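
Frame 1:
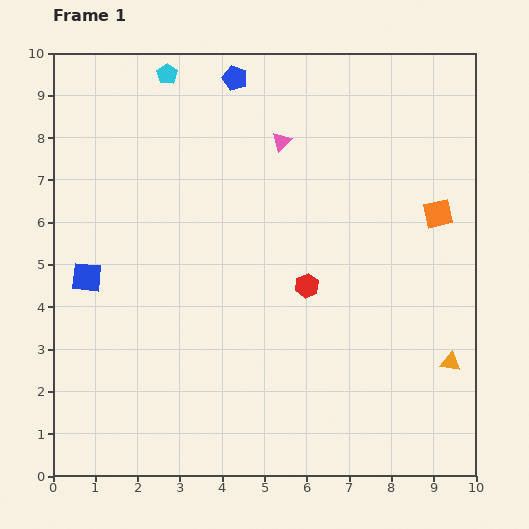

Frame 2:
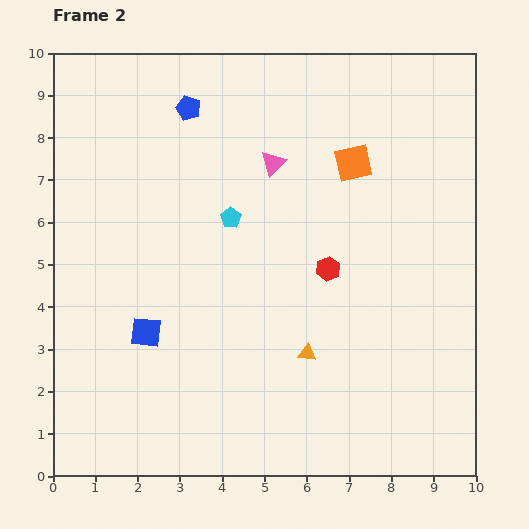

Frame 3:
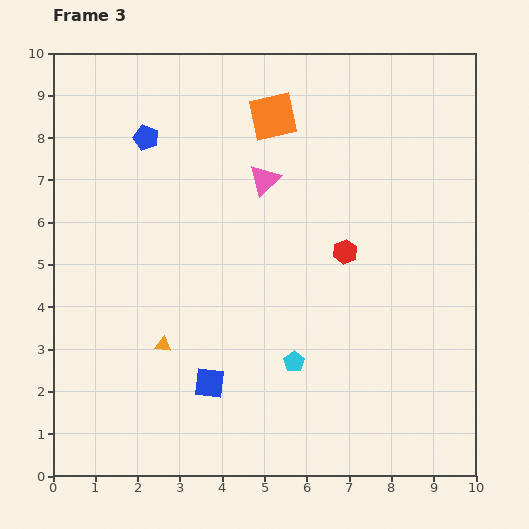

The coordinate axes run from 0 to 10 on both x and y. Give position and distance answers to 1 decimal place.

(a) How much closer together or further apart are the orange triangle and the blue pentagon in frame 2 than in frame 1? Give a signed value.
-2.0

Distance in frame 1: 8.4. Distance in frame 2: 6.4.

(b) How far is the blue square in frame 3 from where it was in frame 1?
3.8

The blue square moved from (0.8, 4.7) to (3.7, 2.2), a distance of √(2.9² + 2.5²) ≈ 3.8.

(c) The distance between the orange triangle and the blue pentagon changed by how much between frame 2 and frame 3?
-1.5

Distance in frame 2: 6.4. Distance in frame 3: 4.9.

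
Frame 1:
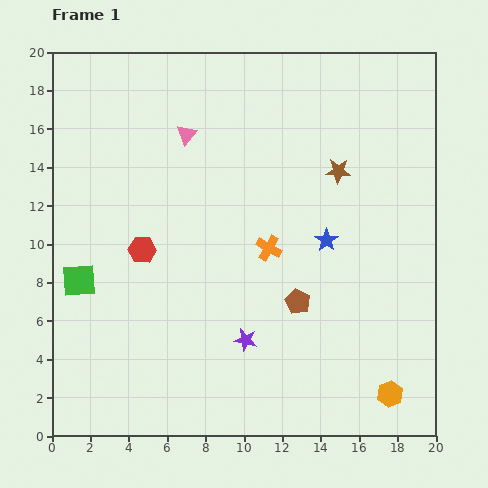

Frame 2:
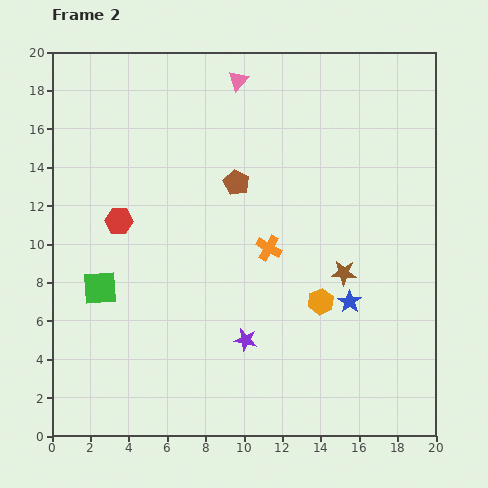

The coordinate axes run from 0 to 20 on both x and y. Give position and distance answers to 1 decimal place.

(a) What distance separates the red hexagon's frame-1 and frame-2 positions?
1.9

The red hexagon moved from (4.7, 9.7) to (3.5, 11.2), a distance of √(1.2² + 1.5²) ≈ 1.9.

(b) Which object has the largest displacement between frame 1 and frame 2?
the brown pentagon

(moved 7.0; next 6.0)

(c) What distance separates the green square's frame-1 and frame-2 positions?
1.2

The green square moved from (1.4, 8.1) to (2.5, 7.7), a distance of √(1.1² + 0.4²) ≈ 1.2.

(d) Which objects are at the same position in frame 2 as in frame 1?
the purple star, the orange cross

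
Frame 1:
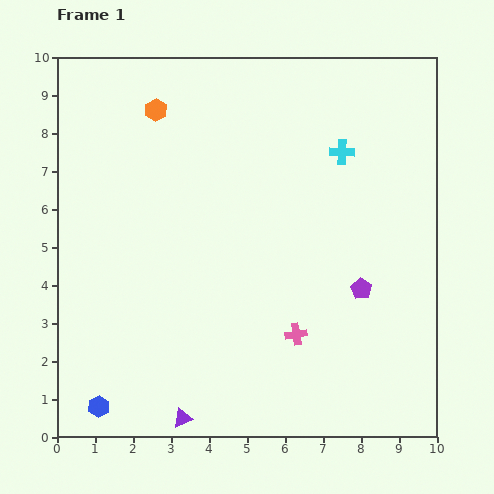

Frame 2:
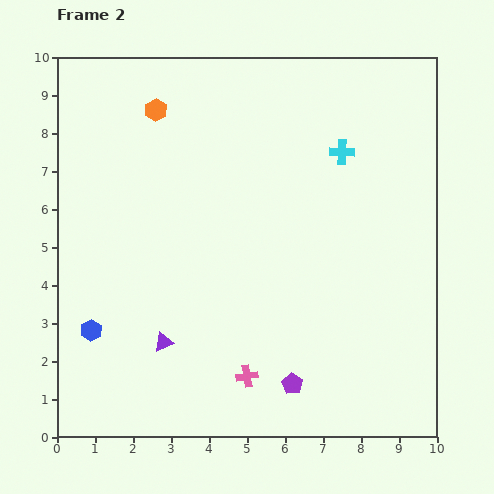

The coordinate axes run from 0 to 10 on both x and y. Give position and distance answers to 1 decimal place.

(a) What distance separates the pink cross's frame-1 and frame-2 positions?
1.7

The pink cross moved from (6.3, 2.7) to (5.0, 1.6), a distance of √(1.3² + 1.1²) ≈ 1.7.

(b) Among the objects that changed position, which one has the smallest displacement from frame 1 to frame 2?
the pink cross

(moved 1.7)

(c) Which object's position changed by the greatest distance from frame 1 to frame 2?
the purple pentagon

(moved 3.1; next 2.1)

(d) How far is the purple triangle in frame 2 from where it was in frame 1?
2.1

The purple triangle moved from (3.3, 0.5) to (2.8, 2.5), a distance of √(0.5² + 2.0²) ≈ 2.1.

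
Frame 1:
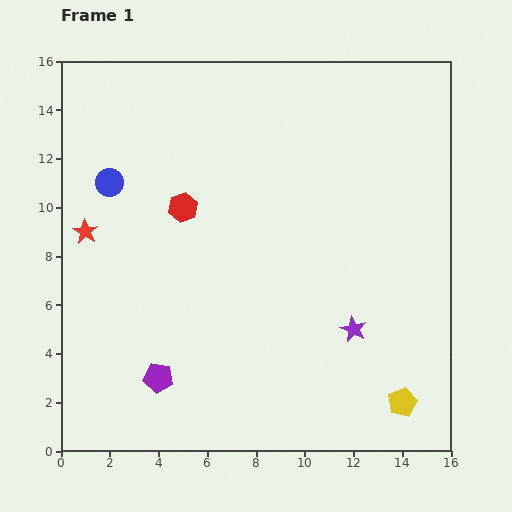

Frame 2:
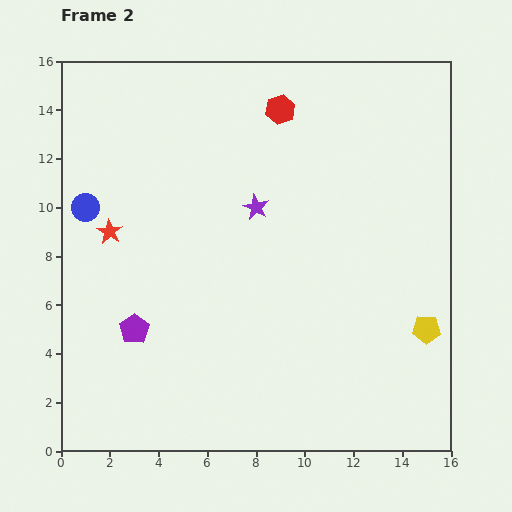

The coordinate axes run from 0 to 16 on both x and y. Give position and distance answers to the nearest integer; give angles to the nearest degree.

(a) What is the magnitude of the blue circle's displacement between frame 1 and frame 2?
1

The blue circle moved from (2, 11) to (1, 10), a distance of √(1² + 1²) ≈ 1.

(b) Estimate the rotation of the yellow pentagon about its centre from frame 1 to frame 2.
26° clockwise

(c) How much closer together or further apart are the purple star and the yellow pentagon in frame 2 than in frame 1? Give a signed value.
+5

Distance in frame 1: 4. Distance in frame 2: 9.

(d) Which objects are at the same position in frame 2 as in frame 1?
none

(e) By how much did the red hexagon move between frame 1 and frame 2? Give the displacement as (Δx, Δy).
(4, 4)

The red hexagon was at (5, 10) in frame 1 and (9, 14) in frame 2.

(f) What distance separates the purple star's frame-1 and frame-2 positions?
6

The purple star moved from (12, 5) to (8, 10), a distance of √(4² + 5²) ≈ 6.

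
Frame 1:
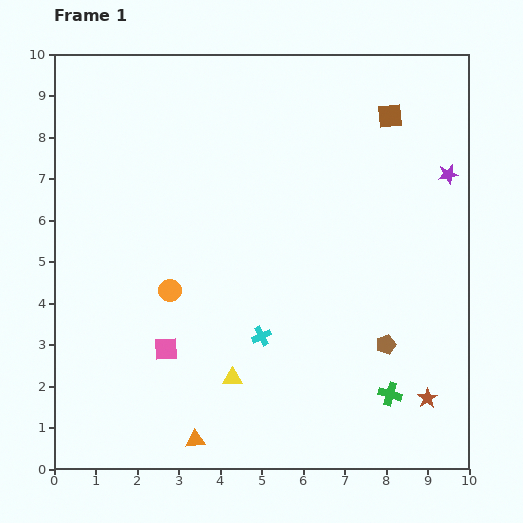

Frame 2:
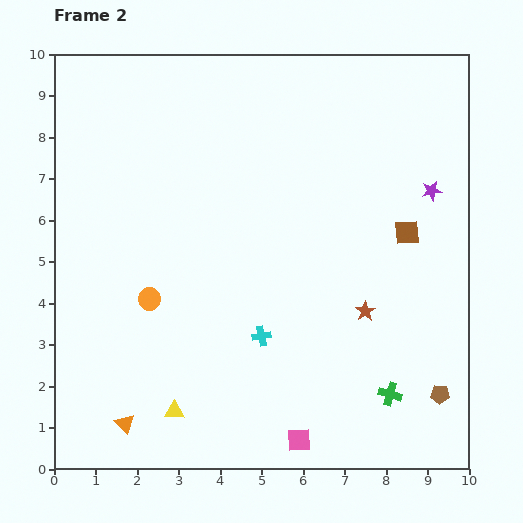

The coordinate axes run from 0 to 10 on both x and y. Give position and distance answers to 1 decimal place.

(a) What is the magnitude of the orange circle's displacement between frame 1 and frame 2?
0.5

The orange circle moved from (2.8, 4.3) to (2.3, 4.1), a distance of √(0.5² + 0.2²) ≈ 0.5.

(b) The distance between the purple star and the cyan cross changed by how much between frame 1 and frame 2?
-0.6

Distance in frame 1: 6.0. Distance in frame 2: 5.4.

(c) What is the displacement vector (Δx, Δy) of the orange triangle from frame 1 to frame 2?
(-1.7, 0.4)

The orange triangle was at (3.4, 0.7) in frame 1 and (1.7, 1.1) in frame 2.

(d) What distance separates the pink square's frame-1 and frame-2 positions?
3.9

The pink square moved from (2.7, 2.9) to (5.9, 0.7), a distance of √(3.2² + 2.2²) ≈ 3.9.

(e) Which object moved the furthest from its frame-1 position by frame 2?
the pink square

(moved 3.9; next 2.8)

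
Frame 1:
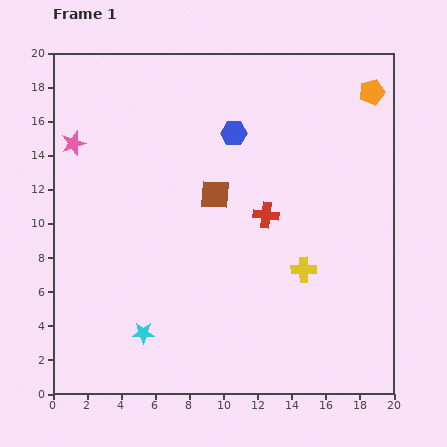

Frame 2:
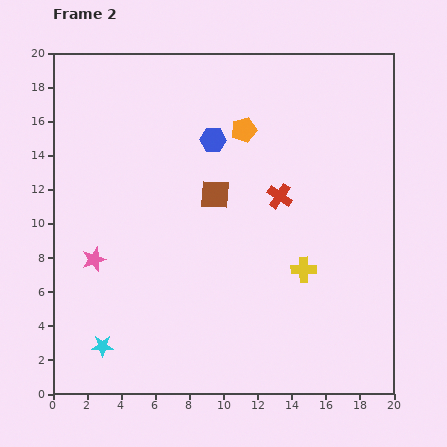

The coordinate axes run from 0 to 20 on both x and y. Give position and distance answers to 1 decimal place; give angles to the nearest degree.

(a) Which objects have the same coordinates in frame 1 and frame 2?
the brown square, the yellow cross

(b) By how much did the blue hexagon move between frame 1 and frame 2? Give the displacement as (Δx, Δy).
(-1.2, -0.4)

The blue hexagon was at (10.6, 15.3) in frame 1 and (9.4, 14.9) in frame 2.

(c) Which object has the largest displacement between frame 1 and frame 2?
the orange pentagon

(moved 7.8; next 6.9)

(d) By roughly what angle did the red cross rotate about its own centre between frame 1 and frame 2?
28° clockwise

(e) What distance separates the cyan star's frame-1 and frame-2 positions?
2.5

The cyan star moved from (5.3, 3.6) to (2.9, 2.8), a distance of √(2.4² + 0.8²) ≈ 2.5.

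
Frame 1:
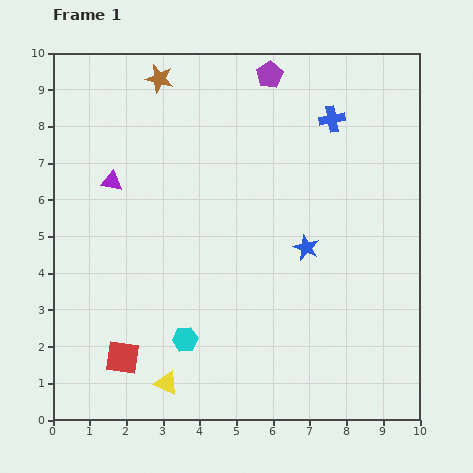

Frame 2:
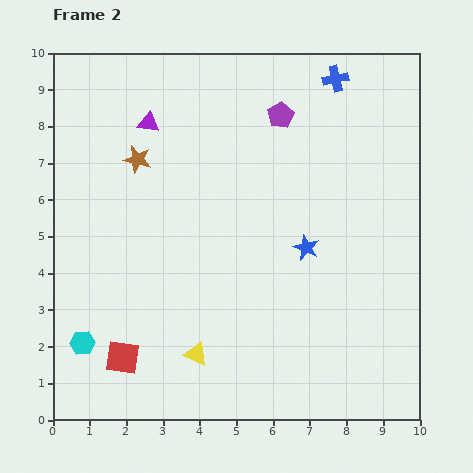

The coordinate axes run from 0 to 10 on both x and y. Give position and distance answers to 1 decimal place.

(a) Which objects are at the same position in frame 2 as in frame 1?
the blue star, the red square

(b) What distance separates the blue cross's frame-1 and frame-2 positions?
1.1

The blue cross moved from (7.6, 8.2) to (7.7, 9.3), a distance of √(0.1² + 1.1²) ≈ 1.1.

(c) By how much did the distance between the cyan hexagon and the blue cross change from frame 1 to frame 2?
+2.8

Distance in frame 1: 7.2. Distance in frame 2: 10.0.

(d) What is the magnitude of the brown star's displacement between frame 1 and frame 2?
2.3

The brown star moved from (2.9, 9.3) to (2.3, 7.1), a distance of √(0.6² + 2.2²) ≈ 2.3.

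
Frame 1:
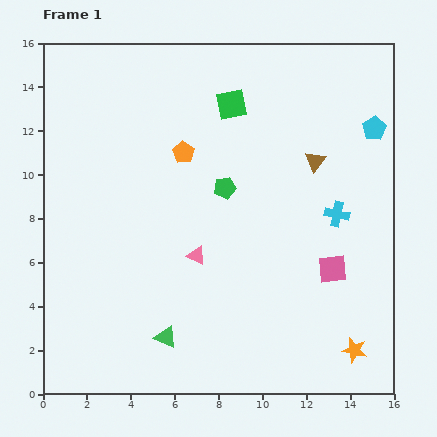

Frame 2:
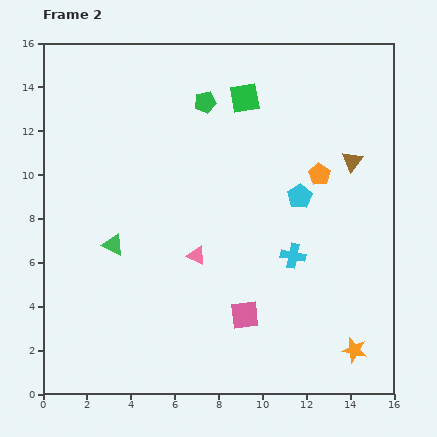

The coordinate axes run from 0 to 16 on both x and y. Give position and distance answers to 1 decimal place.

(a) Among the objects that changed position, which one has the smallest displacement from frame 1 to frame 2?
the green square

(moved 0.7)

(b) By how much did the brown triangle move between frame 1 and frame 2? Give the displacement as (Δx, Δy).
(1.7, 0.0)

The brown triangle was at (12.4, 10.6) in frame 1 and (14.1, 10.6) in frame 2.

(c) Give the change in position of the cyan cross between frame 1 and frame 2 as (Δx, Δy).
(-2.0, -1.9)

The cyan cross was at (13.4, 8.2) in frame 1 and (11.4, 6.3) in frame 2.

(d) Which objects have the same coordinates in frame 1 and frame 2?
the orange star, the pink triangle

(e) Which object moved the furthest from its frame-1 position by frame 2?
the orange pentagon

(moved 6.3; next 4.8)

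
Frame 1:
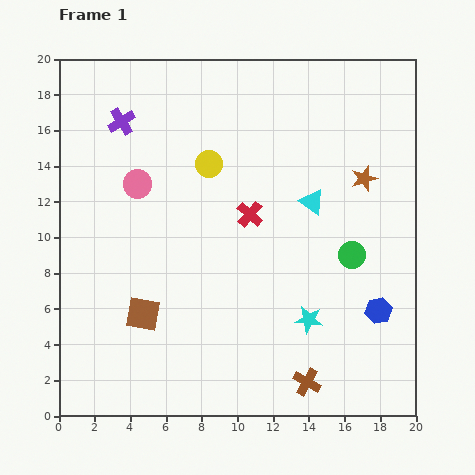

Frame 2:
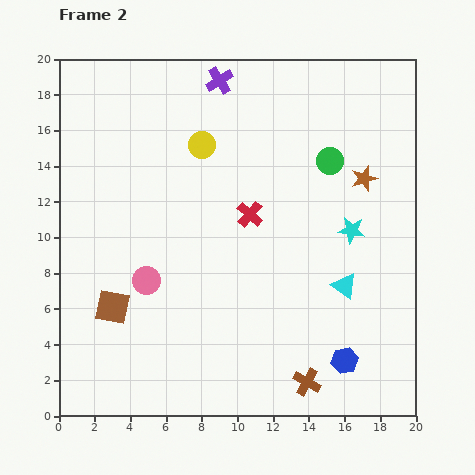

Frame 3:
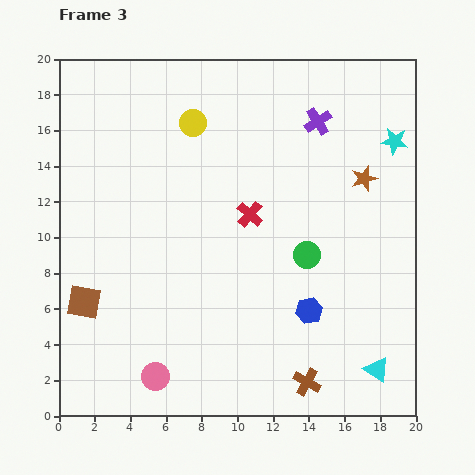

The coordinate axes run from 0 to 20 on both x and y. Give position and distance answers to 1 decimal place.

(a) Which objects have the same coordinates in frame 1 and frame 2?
the brown star, the red cross, the brown cross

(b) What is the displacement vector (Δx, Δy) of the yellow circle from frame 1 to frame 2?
(-0.4, 1.1)

The yellow circle was at (8.4, 14.1) in frame 1 and (8.0, 15.2) in frame 2.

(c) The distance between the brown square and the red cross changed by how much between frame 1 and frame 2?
+1.1

Distance in frame 1: 8.2. Distance in frame 2: 9.3.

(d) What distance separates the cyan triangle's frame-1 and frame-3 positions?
10.1

The cyan triangle moved from (14.2, 12.0) to (17.8, 2.6), a distance of √(3.6² + 9.4²) ≈ 10.1.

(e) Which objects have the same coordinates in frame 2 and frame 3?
the brown star, the red cross, the brown cross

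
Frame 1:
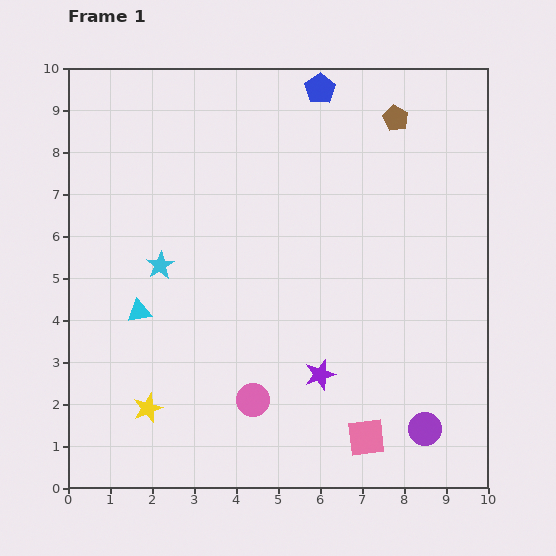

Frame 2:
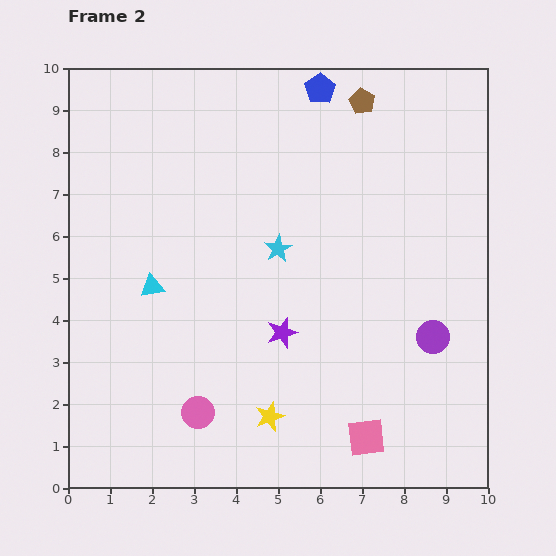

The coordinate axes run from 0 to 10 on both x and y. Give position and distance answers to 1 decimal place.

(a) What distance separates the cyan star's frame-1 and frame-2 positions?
2.8

The cyan star moved from (2.2, 5.3) to (5.0, 5.7), a distance of √(2.8² + 0.4²) ≈ 2.8.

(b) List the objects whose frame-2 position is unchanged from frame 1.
the blue pentagon, the pink square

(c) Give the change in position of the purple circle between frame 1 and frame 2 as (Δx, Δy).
(0.2, 2.2)

The purple circle was at (8.5, 1.4) in frame 1 and (8.7, 3.6) in frame 2.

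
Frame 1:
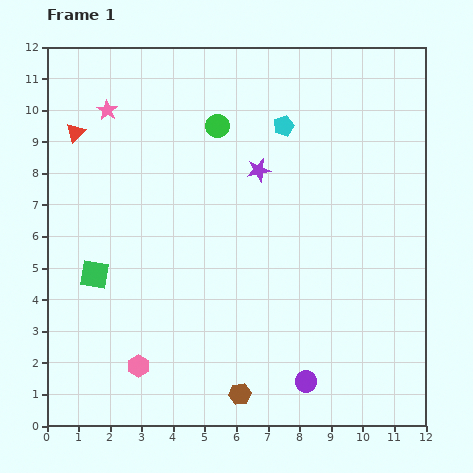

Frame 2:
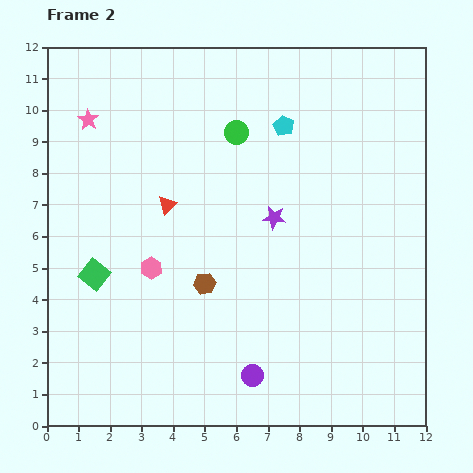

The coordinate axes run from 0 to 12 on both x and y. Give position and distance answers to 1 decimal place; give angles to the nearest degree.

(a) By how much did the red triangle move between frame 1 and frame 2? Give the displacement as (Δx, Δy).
(2.9, -2.3)

The red triangle was at (0.9, 9.3) in frame 1 and (3.8, 7.0) in frame 2.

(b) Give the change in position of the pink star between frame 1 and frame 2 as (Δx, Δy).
(-0.6, -0.3)

The pink star was at (1.9, 10.0) in frame 1 and (1.3, 9.7) in frame 2.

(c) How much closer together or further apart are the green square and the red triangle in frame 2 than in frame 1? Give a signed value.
-1.3

Distance in frame 1: 4.5. Distance in frame 2: 3.2.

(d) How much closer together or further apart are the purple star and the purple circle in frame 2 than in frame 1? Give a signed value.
-1.9

Distance in frame 1: 6.9. Distance in frame 2: 5.0.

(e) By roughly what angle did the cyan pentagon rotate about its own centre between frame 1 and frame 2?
26° counter-clockwise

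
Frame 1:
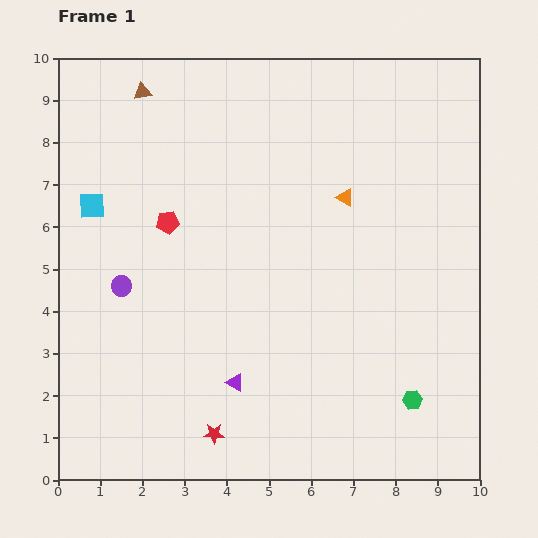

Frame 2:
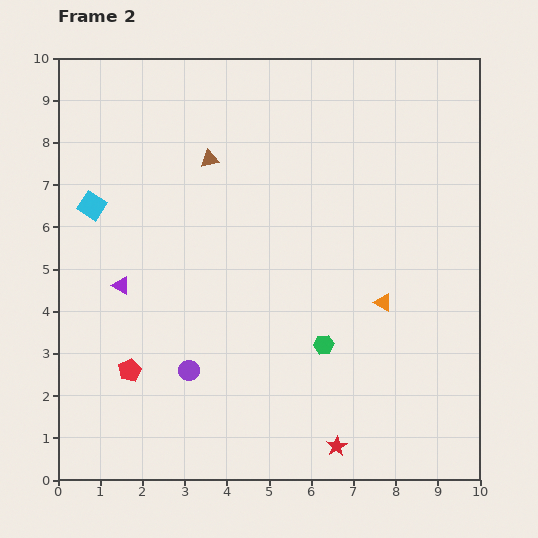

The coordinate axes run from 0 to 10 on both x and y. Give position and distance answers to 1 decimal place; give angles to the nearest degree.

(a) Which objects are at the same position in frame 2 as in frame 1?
the cyan square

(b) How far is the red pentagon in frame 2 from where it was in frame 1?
3.6

The red pentagon moved from (2.6, 6.1) to (1.7, 2.6), a distance of √(0.9² + 3.5²) ≈ 3.6.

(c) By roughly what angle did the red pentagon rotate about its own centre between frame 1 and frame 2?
19° counter-clockwise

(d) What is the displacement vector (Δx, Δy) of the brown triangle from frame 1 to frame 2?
(1.6, -1.6)

The brown triangle was at (2.0, 9.2) in frame 1 and (3.6, 7.6) in frame 2.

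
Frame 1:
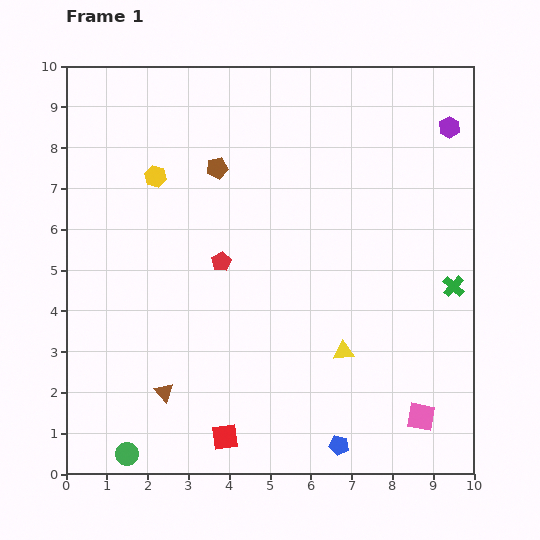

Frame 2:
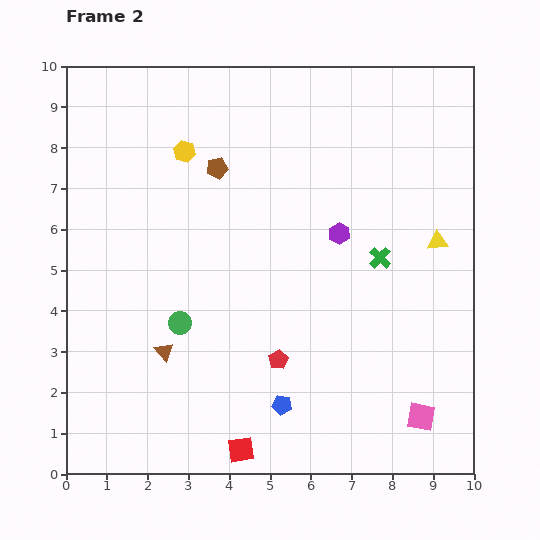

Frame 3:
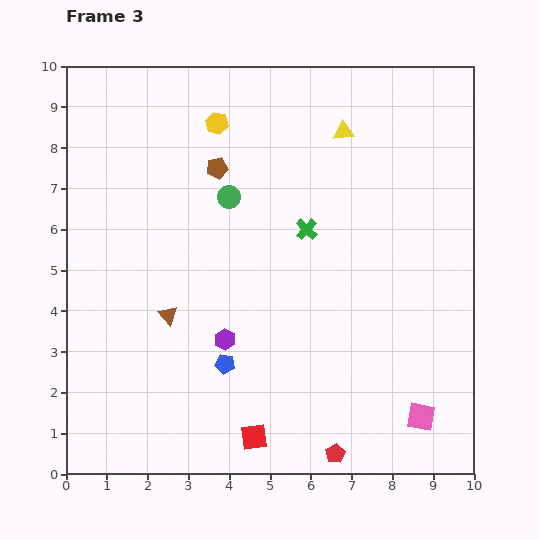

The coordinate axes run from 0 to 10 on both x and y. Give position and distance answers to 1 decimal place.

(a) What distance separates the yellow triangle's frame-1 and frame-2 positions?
3.5

The yellow triangle moved from (6.8, 3.0) to (9.1, 5.7), a distance of √(2.3² + 2.7²) ≈ 3.5.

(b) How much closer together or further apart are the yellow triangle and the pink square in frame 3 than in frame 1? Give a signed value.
+4.8

Distance in frame 1: 2.5. Distance in frame 3: 7.3.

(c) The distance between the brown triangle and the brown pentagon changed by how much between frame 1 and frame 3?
-1.9

Distance in frame 1: 5.7. Distance in frame 3: 3.8.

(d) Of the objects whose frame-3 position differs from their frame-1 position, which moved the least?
the red square

(moved 0.7)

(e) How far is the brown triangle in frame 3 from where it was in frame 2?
0.9

The brown triangle moved from (2.4, 3.0) to (2.5, 3.9), a distance of √(0.1² + 0.9²) ≈ 0.9.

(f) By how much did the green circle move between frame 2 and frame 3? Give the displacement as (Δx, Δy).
(1.2, 3.1)

The green circle was at (2.8, 3.7) in frame 2 and (4.0, 6.8) in frame 3.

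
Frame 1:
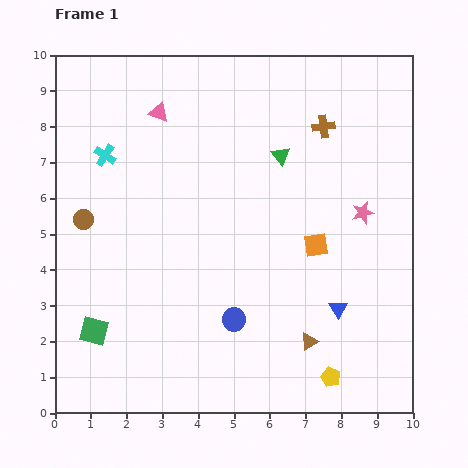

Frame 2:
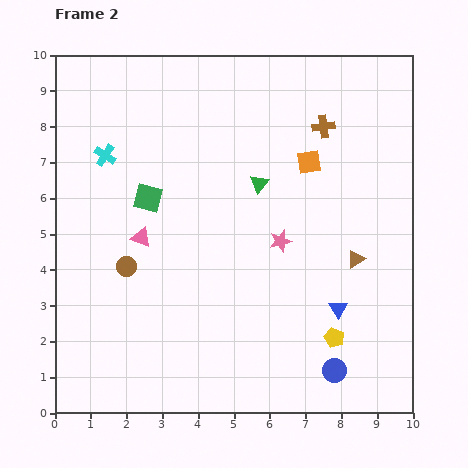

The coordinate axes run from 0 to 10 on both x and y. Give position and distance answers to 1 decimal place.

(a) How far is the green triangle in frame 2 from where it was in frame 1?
1.0

The green triangle moved from (6.3, 7.2) to (5.7, 6.4), a distance of √(0.6² + 0.8²) ≈ 1.0.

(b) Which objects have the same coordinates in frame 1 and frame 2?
the brown cross, the blue triangle, the cyan cross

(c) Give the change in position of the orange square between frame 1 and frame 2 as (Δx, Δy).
(-0.2, 2.3)

The orange square was at (7.3, 4.7) in frame 1 and (7.1, 7.0) in frame 2.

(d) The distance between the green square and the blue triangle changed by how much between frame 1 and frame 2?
-0.7

Distance in frame 1: 6.8. Distance in frame 2: 6.1.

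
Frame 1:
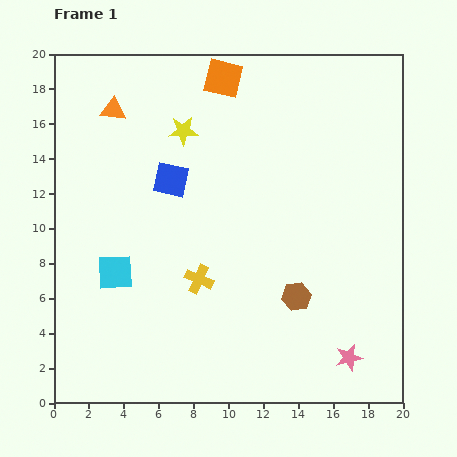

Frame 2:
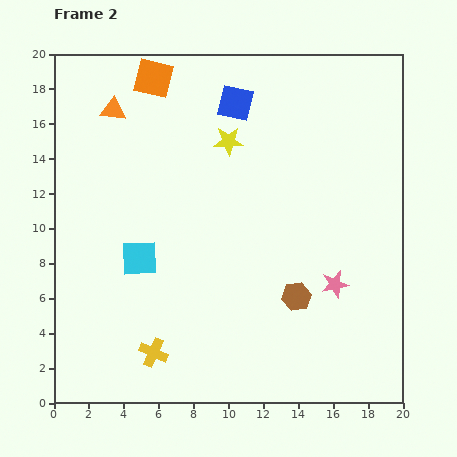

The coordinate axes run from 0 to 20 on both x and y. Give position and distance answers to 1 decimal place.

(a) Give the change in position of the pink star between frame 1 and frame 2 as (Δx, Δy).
(-0.8, 4.2)

The pink star was at (16.9, 2.6) in frame 1 and (16.1, 6.8) in frame 2.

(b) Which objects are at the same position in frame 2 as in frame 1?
the orange triangle, the brown hexagon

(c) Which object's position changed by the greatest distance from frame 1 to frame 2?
the blue square

(moved 5.7; next 4.9)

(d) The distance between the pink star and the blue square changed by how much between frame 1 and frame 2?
-2.5

Distance in frame 1: 14.4. Distance in frame 2: 11.9.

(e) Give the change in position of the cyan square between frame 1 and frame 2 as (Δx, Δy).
(1.4, 0.8)

The cyan square was at (3.5, 7.5) in frame 1 and (4.9, 8.3) in frame 2.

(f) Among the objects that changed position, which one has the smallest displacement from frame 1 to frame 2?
the cyan square

(moved 1.6)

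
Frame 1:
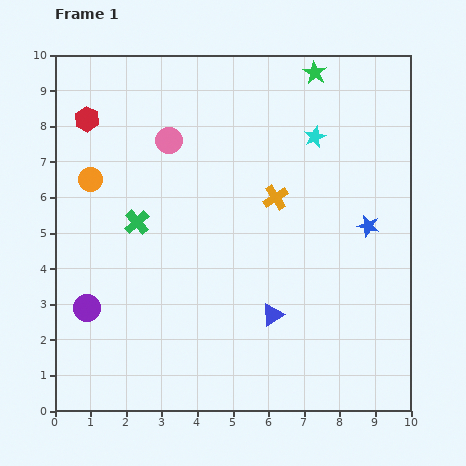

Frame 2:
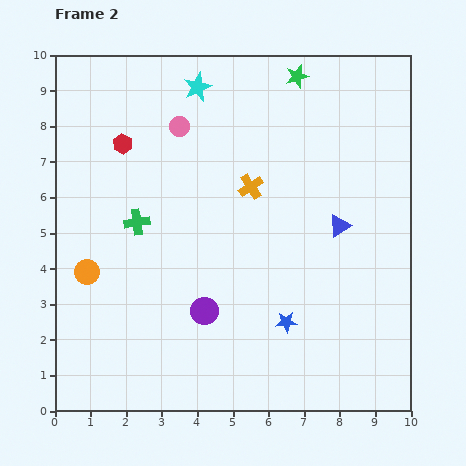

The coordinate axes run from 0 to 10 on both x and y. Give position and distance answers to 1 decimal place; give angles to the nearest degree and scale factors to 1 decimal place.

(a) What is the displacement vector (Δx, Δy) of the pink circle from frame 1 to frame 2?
(0.3, 0.4)

The pink circle was at (3.2, 7.6) in frame 1 and (3.5, 8.0) in frame 2.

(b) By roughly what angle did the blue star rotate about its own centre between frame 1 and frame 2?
18° counter-clockwise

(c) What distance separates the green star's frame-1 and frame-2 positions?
0.5

The green star moved from (7.3, 9.5) to (6.8, 9.4), a distance of √(0.5² + 0.1²) ≈ 0.5.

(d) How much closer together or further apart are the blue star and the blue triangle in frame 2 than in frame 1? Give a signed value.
-0.6

Distance in frame 1: 3.7. Distance in frame 2: 3.1.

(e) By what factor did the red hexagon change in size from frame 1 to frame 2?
0.8×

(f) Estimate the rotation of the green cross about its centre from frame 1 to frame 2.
34° clockwise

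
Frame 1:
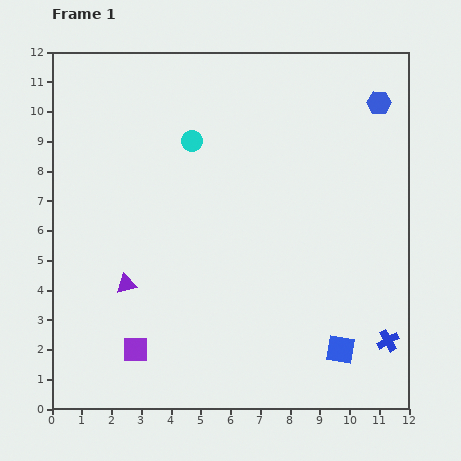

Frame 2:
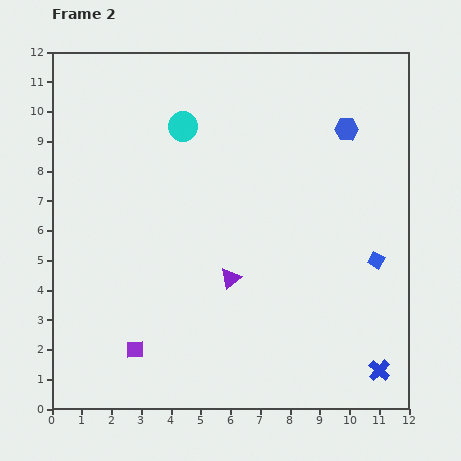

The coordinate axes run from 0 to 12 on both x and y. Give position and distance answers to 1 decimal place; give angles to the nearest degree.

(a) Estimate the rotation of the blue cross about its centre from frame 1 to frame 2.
18° counter-clockwise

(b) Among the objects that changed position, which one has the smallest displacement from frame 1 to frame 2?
the cyan circle

(moved 0.6)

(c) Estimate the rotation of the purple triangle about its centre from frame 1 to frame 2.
26° counter-clockwise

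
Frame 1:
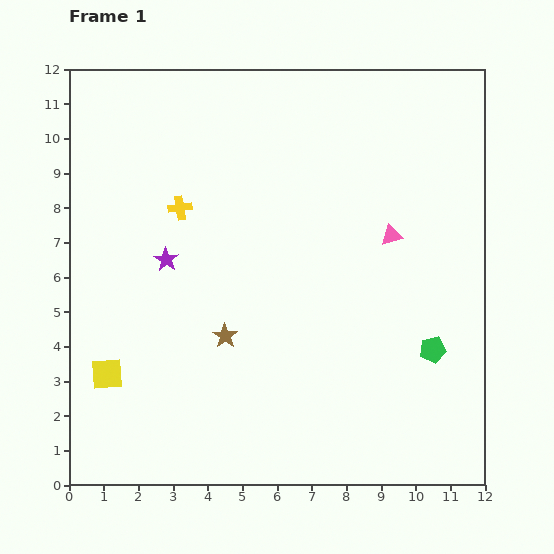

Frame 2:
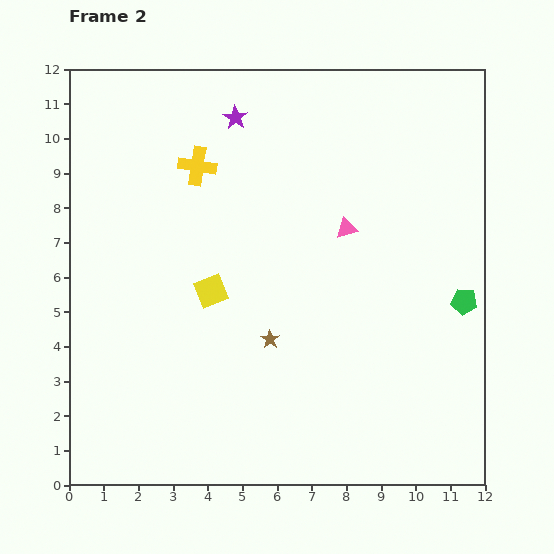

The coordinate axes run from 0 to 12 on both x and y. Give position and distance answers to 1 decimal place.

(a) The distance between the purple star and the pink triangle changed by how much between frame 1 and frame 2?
-2.0

Distance in frame 1: 6.5. Distance in frame 2: 4.5.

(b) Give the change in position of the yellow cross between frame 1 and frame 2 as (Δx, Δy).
(0.5, 1.2)

The yellow cross was at (3.2, 8.0) in frame 1 and (3.7, 9.2) in frame 2.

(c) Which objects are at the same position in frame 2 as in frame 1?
none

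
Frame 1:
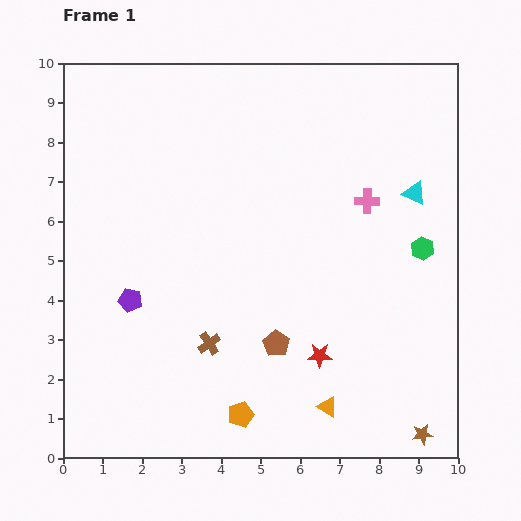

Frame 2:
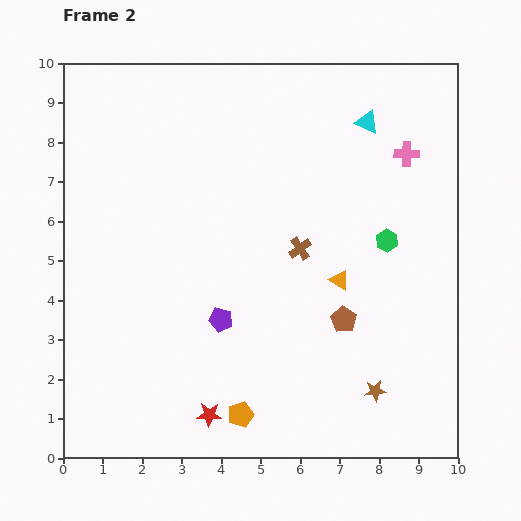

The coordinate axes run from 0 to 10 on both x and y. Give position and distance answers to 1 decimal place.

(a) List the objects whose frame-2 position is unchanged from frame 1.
the orange pentagon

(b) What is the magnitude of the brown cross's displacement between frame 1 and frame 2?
3.3

The brown cross moved from (3.7, 2.9) to (6.0, 5.3), a distance of √(2.3² + 2.4²) ≈ 3.3.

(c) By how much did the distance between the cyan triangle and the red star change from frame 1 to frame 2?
+3.6

Distance in frame 1: 4.8. Distance in frame 2: 8.4.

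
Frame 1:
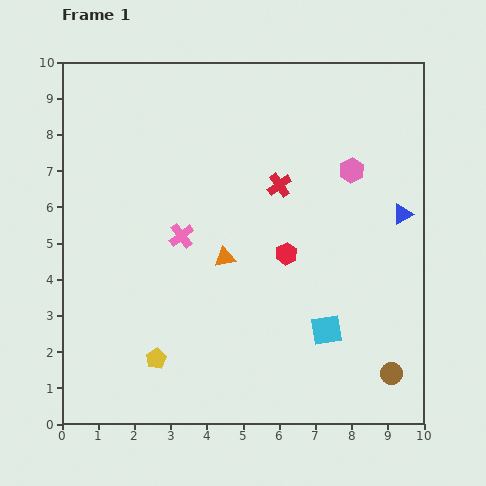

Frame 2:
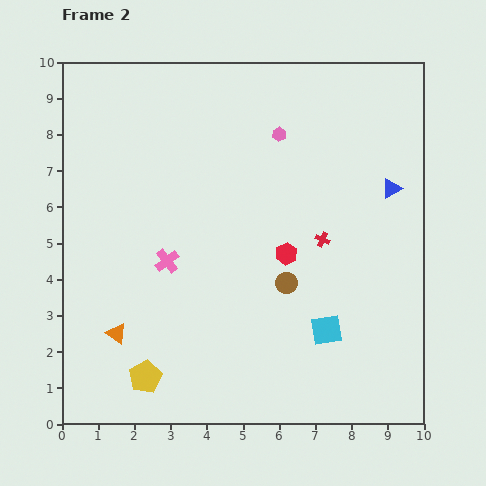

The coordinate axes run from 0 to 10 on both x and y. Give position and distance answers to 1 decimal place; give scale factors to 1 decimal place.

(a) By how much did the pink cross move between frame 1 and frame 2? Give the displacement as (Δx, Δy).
(-0.4, -0.7)

The pink cross was at (3.3, 5.2) in frame 1 and (2.9, 4.5) in frame 2.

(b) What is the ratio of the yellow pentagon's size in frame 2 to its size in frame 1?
1.6×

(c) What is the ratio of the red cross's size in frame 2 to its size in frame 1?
0.6×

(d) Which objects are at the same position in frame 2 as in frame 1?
the red hexagon, the cyan square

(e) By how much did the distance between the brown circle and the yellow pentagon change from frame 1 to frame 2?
-1.8

Distance in frame 1: 6.5. Distance in frame 2: 4.7.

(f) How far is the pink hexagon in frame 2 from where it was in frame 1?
2.2

The pink hexagon moved from (8.0, 7.0) to (6.0, 8.0), a distance of √(2.0² + 1.0²) ≈ 2.2.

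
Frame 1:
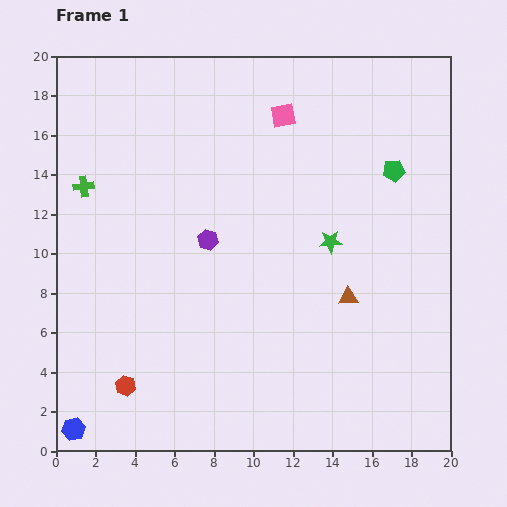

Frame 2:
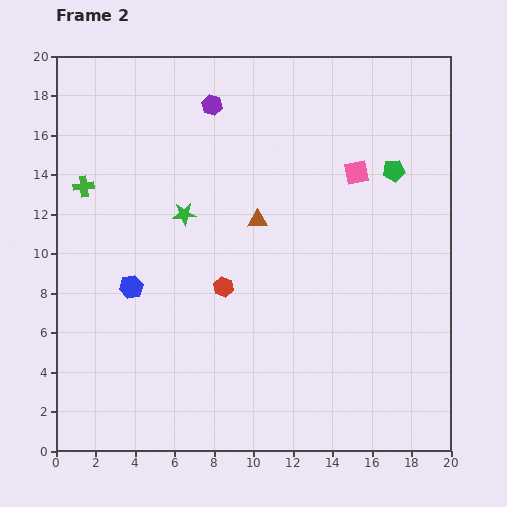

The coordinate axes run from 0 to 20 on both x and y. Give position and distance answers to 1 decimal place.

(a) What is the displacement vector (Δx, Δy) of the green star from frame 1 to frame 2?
(-7.4, 1.4)

The green star was at (13.9, 10.6) in frame 1 and (6.5, 12.0) in frame 2.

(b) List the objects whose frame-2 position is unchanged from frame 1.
the green cross, the green pentagon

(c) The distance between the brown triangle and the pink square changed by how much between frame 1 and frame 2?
-4.3

Distance in frame 1: 9.8. Distance in frame 2: 5.5.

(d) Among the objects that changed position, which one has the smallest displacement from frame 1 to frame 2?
the pink square

(moved 4.7)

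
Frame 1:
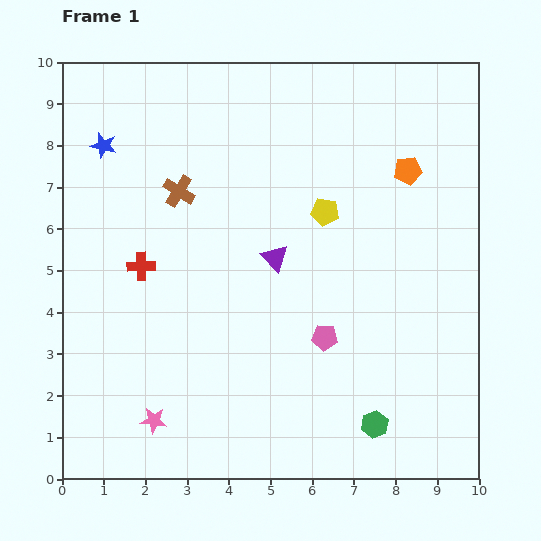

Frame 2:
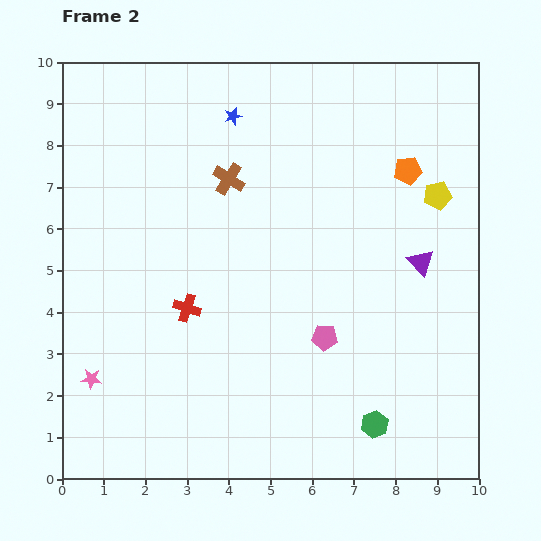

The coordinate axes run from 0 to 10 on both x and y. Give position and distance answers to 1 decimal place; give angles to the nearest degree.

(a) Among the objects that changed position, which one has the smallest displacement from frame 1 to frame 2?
the brown cross

(moved 1.2)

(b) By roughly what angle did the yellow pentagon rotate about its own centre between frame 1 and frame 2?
19° counter-clockwise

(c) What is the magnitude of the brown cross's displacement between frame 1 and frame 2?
1.2

The brown cross moved from (2.8, 6.9) to (4.0, 7.2), a distance of √(1.2² + 0.3²) ≈ 1.2.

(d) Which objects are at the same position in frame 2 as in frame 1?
the pink pentagon, the orange pentagon, the green hexagon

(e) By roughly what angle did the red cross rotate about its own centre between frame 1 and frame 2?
19° clockwise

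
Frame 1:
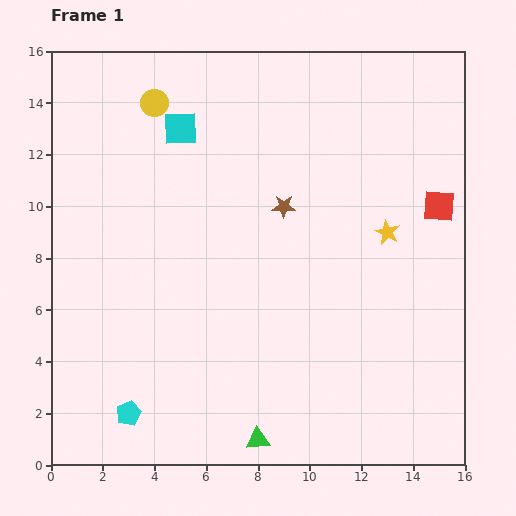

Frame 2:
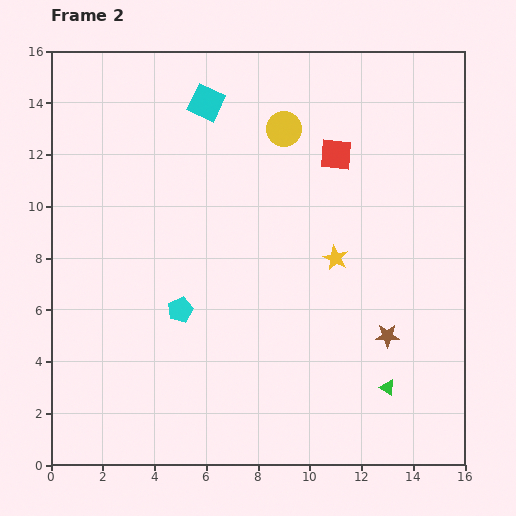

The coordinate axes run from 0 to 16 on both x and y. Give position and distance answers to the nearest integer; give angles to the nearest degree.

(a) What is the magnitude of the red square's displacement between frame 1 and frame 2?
4

The red square moved from (15, 10) to (11, 12), a distance of √(4² + 2²) ≈ 4.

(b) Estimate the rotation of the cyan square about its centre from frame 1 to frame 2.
27° clockwise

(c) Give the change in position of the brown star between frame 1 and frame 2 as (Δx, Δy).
(4, -5)

The brown star was at (9, 10) in frame 1 and (13, 5) in frame 2.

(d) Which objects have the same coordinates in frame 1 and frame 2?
none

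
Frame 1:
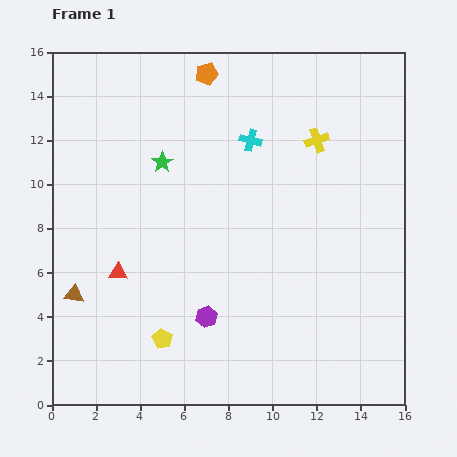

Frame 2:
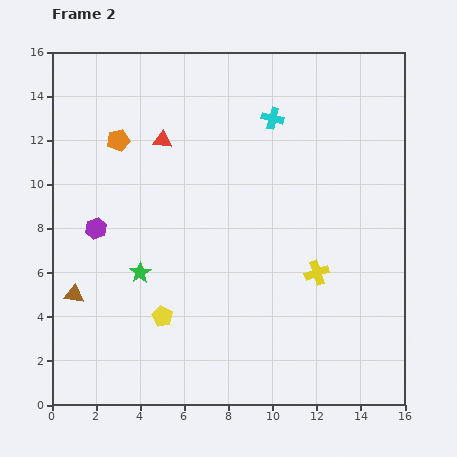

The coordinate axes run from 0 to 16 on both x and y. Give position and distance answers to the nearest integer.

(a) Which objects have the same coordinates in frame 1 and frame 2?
the brown triangle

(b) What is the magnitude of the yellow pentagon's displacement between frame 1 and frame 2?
1

The yellow pentagon moved from (5, 3) to (5, 4), a distance of √(0² + 1²) ≈ 1.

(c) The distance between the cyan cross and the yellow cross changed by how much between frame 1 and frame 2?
+4

Distance in frame 1: 3. Distance in frame 2: 7.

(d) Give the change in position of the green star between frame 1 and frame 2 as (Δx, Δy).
(-1, -5)

The green star was at (5, 11) in frame 1 and (4, 6) in frame 2.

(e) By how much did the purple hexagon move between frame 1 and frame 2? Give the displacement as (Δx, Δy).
(-5, 4)

The purple hexagon was at (7, 4) in frame 1 and (2, 8) in frame 2.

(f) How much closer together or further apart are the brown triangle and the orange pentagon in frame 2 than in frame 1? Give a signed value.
-5

Distance in frame 1: 12. Distance in frame 2: 7.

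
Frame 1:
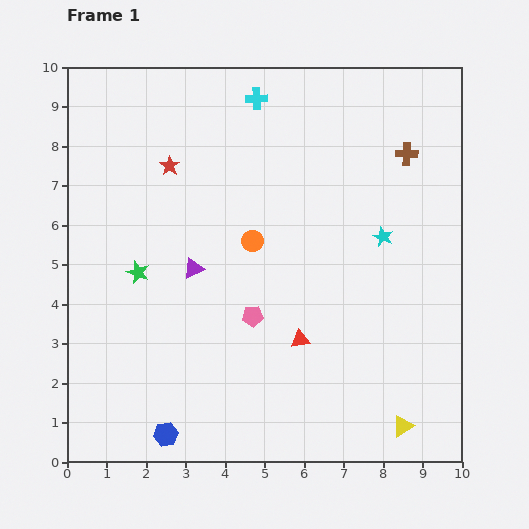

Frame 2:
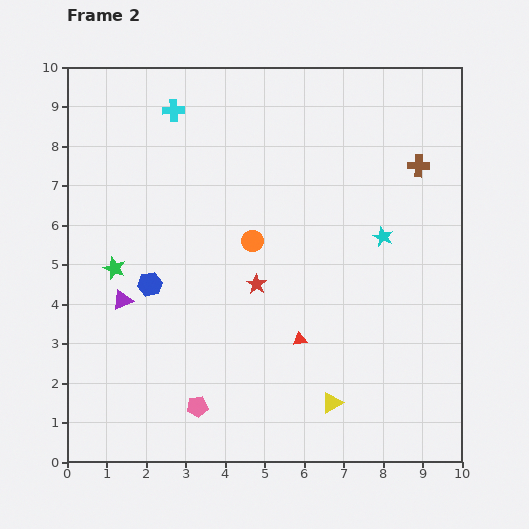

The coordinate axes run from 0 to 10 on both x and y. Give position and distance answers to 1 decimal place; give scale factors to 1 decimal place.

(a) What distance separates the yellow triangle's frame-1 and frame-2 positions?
1.9

The yellow triangle moved from (8.5, 0.9) to (6.7, 1.5), a distance of √(1.8² + 0.6²) ≈ 1.9.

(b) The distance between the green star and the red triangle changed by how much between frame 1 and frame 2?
+0.6

Distance in frame 1: 4.4. Distance in frame 2: 5.0.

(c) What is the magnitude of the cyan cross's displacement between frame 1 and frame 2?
2.1

The cyan cross moved from (4.8, 9.2) to (2.7, 8.9), a distance of √(2.1² + 0.3²) ≈ 2.1.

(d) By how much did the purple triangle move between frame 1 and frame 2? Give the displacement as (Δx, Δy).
(-1.8, -0.8)

The purple triangle was at (3.2, 4.9) in frame 1 and (1.4, 4.1) in frame 2.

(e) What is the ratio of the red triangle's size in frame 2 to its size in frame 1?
0.8×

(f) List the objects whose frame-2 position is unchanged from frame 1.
the red triangle, the cyan star, the orange circle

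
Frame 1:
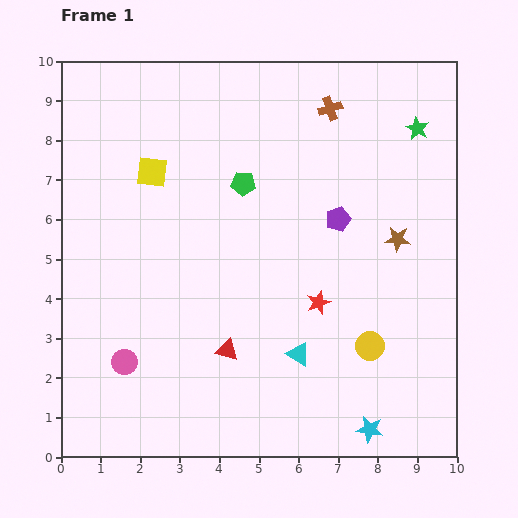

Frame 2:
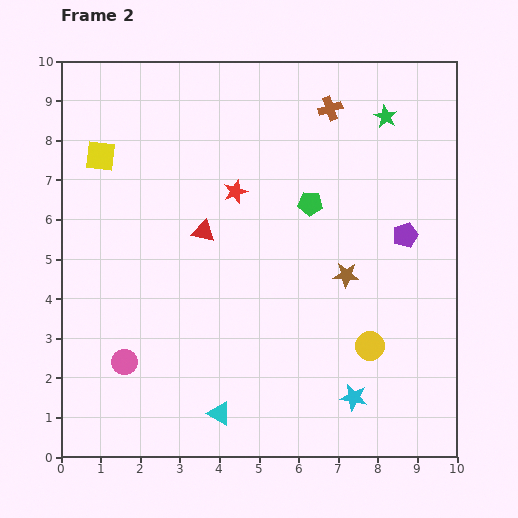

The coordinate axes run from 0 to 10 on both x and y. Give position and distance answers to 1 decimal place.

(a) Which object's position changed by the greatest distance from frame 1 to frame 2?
the red star

(moved 3.5; next 3.1)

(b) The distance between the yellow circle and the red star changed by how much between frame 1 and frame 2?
+3.5

Distance in frame 1: 1.7. Distance in frame 2: 5.2.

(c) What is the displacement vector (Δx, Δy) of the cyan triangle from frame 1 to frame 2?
(-2.0, -1.5)

The cyan triangle was at (6.0, 2.6) in frame 1 and (4.0, 1.1) in frame 2.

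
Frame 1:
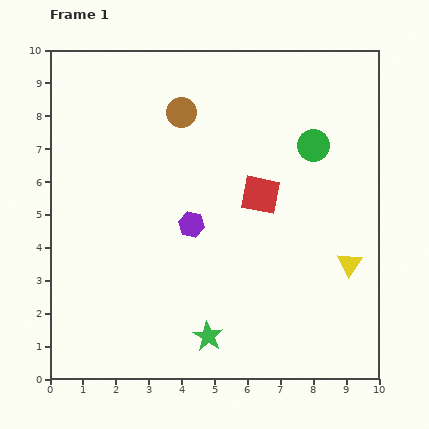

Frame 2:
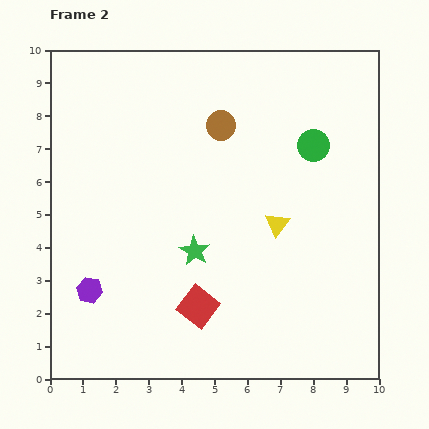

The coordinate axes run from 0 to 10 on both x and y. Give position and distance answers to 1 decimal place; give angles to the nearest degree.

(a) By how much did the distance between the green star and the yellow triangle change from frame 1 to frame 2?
-2.2

Distance in frame 1: 4.8. Distance in frame 2: 2.6.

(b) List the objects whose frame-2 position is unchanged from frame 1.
the green circle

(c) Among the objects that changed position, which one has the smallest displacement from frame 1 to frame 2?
the brown circle

(moved 1.3)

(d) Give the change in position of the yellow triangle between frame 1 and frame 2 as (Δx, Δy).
(-2.2, 1.2)

The yellow triangle was at (9.1, 3.5) in frame 1 and (6.9, 4.7) in frame 2.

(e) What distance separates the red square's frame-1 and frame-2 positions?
3.9

The red square moved from (6.4, 5.6) to (4.5, 2.2), a distance of √(1.9² + 3.4²) ≈ 3.9.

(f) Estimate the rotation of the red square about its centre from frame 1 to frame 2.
26° clockwise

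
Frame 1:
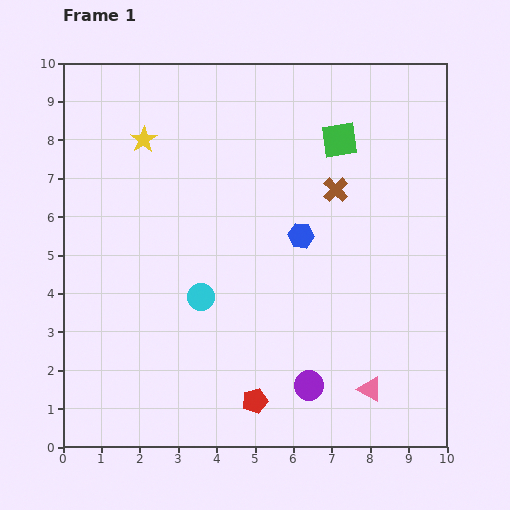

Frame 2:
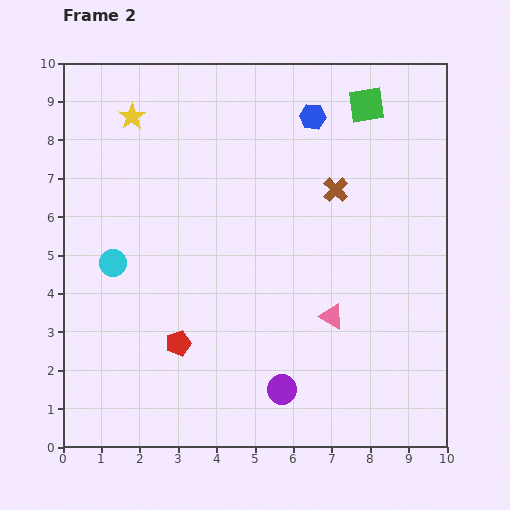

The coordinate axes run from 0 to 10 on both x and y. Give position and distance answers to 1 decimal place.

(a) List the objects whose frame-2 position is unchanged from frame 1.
the brown cross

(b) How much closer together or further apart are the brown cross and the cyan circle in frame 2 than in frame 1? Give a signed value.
+1.6

Distance in frame 1: 4.5. Distance in frame 2: 6.1.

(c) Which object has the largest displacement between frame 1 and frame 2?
the blue hexagon

(moved 3.1; next 2.5)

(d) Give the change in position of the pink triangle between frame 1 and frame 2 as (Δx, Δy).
(-1.0, 1.9)

The pink triangle was at (8.0, 1.5) in frame 1 and (7.0, 3.4) in frame 2.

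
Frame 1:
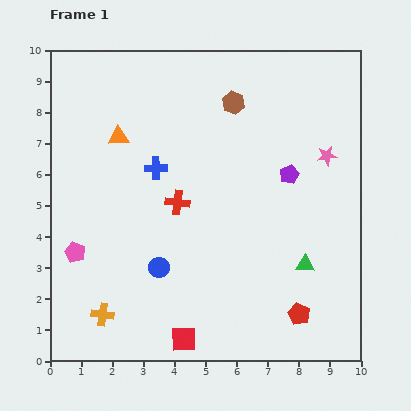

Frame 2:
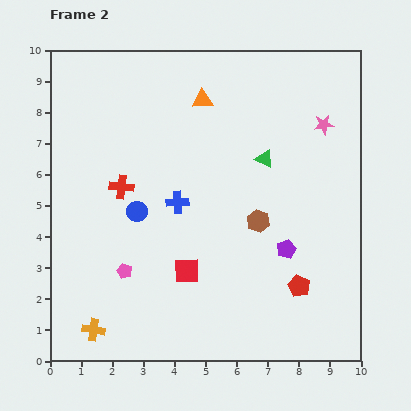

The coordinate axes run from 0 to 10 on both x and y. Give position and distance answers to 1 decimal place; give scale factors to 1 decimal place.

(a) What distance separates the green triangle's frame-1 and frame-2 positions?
3.6

The green triangle moved from (8.2, 3.1) to (6.9, 6.5), a distance of √(1.3² + 3.4²) ≈ 3.6.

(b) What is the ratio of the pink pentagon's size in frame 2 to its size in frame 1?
0.7×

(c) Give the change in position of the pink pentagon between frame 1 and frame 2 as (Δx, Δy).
(1.6, -0.6)

The pink pentagon was at (0.8, 3.5) in frame 1 and (2.4, 2.9) in frame 2.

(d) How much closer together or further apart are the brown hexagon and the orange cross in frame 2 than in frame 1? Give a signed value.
-1.6

Distance in frame 1: 8.0. Distance in frame 2: 6.4.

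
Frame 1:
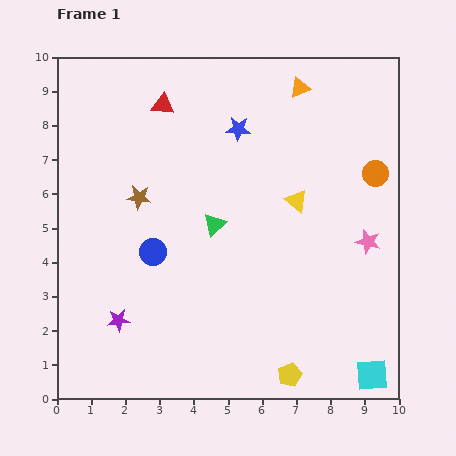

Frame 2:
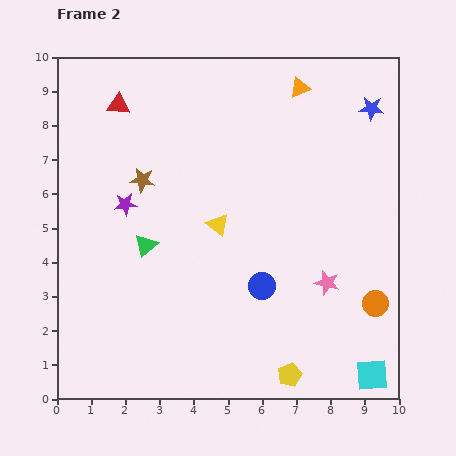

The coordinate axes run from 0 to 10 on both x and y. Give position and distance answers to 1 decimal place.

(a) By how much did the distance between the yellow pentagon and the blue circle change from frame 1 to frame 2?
-2.7

Distance in frame 1: 5.4. Distance in frame 2: 2.7.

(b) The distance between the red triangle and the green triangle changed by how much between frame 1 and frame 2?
+0.4

Distance in frame 1: 3.8. Distance in frame 2: 4.2.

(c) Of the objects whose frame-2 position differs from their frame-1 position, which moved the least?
the brown star

(moved 0.5)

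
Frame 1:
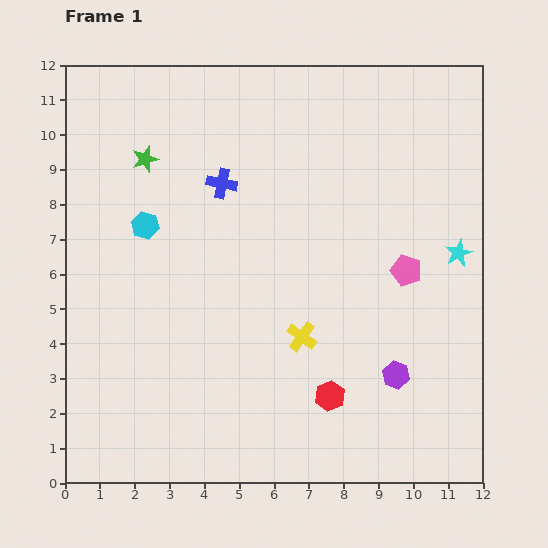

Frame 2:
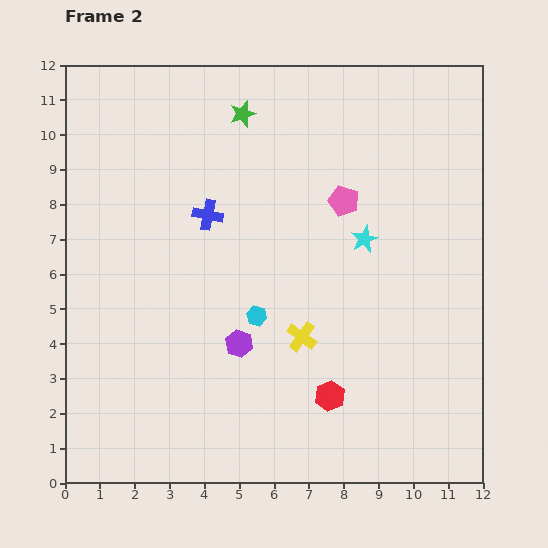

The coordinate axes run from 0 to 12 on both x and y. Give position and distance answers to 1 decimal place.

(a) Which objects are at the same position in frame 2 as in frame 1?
the yellow cross, the red hexagon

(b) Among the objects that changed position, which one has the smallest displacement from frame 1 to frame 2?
the blue cross

(moved 1.0)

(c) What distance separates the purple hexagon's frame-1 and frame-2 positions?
4.6

The purple hexagon moved from (9.5, 3.1) to (5.0, 4.0), a distance of √(4.5² + 0.9²) ≈ 4.6.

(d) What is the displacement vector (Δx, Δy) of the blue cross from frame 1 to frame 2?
(-0.4, -0.9)

The blue cross was at (4.5, 8.6) in frame 1 and (4.1, 7.7) in frame 2.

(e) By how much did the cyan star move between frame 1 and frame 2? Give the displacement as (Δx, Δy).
(-2.7, 0.4)

The cyan star was at (11.3, 6.6) in frame 1 and (8.6, 7.0) in frame 2.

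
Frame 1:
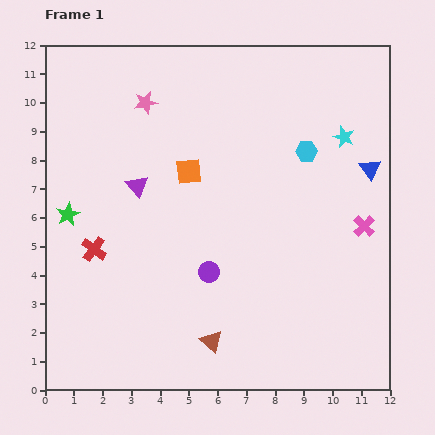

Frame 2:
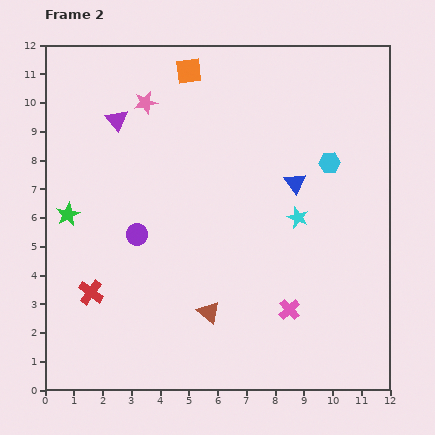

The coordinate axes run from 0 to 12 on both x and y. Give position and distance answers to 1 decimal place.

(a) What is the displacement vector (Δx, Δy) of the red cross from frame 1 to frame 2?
(-0.1, -1.5)

The red cross was at (1.7, 4.9) in frame 1 and (1.6, 3.4) in frame 2.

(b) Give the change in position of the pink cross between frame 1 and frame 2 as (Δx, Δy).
(-2.6, -2.9)

The pink cross was at (11.1, 5.7) in frame 1 and (8.5, 2.8) in frame 2.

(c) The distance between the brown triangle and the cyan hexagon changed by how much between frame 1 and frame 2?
-0.7

Distance in frame 1: 7.4. Distance in frame 2: 6.7.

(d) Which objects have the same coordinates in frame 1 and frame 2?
the pink star, the green star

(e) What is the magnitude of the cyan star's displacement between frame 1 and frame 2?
3.2

The cyan star moved from (10.4, 8.8) to (8.8, 6.0), a distance of √(1.6² + 2.8²) ≈ 3.2.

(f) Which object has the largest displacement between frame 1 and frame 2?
the pink cross

(moved 3.9; next 3.5)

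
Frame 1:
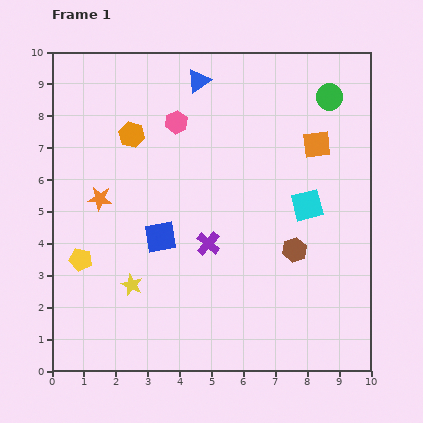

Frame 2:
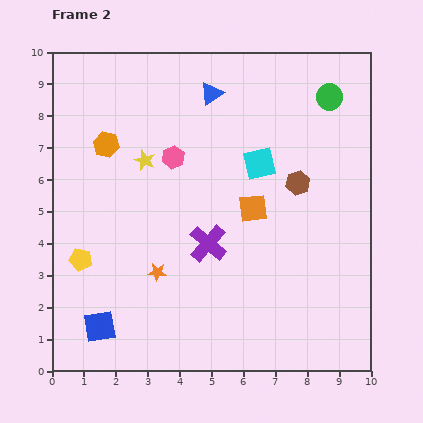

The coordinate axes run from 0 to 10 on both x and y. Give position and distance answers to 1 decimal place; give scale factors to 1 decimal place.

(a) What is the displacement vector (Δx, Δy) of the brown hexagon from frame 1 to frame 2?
(0.1, 2.1)

The brown hexagon was at (7.6, 3.8) in frame 1 and (7.7, 5.9) in frame 2.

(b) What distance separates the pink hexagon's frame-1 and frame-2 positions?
1.1

The pink hexagon moved from (3.9, 7.8) to (3.8, 6.7), a distance of √(0.1² + 1.1²) ≈ 1.1.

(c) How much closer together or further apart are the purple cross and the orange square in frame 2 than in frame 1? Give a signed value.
-2.8

Distance in frame 1: 4.6. Distance in frame 2: 1.8.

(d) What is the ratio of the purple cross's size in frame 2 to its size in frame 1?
1.6×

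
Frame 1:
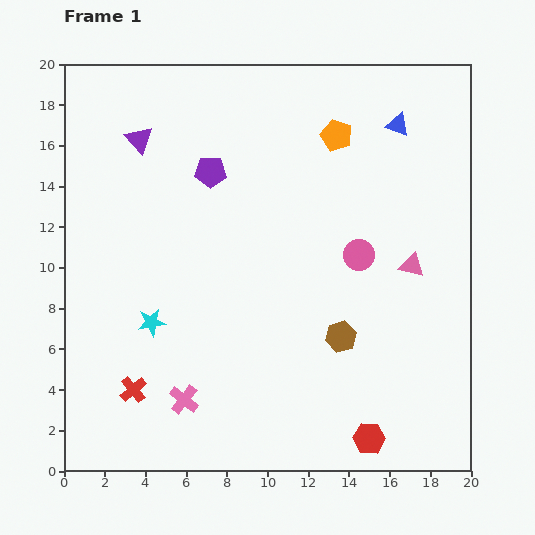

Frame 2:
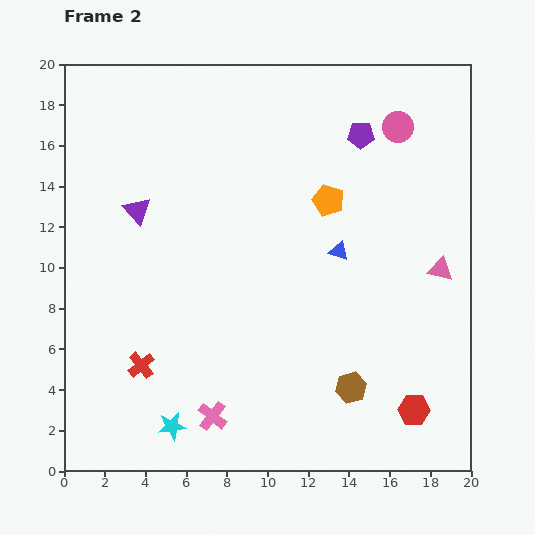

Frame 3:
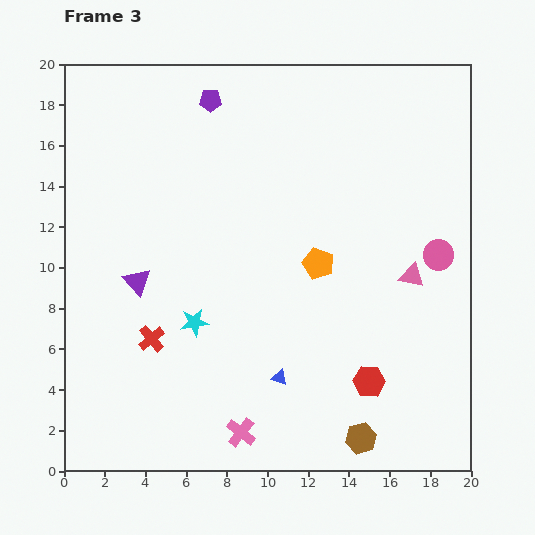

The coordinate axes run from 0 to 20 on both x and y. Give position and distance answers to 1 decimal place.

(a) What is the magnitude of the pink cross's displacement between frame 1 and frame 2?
1.6

The pink cross moved from (5.9, 3.5) to (7.3, 2.7), a distance of √(1.4² + 0.8²) ≈ 1.6.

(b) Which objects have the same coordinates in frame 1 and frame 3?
none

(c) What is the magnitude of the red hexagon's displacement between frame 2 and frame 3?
2.6

The red hexagon moved from (17.2, 3.0) to (15.0, 4.4), a distance of √(2.2² + 1.4²) ≈ 2.6.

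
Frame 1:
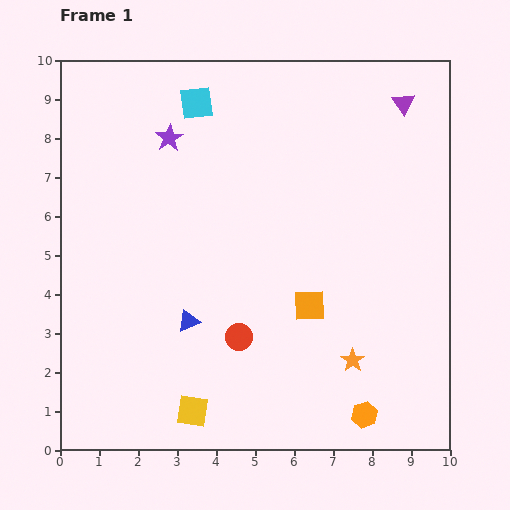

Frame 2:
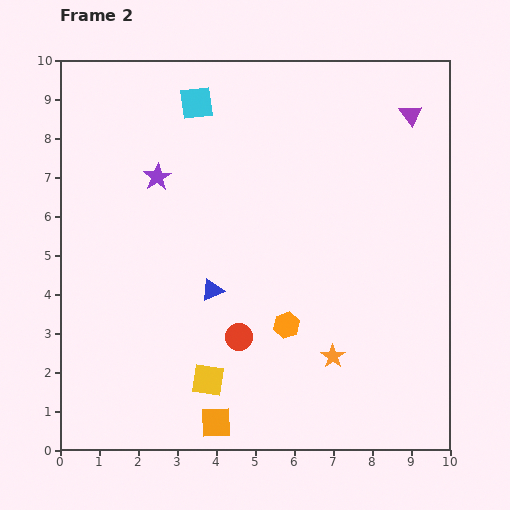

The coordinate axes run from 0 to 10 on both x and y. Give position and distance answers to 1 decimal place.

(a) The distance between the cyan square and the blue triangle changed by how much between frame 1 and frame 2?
-0.8

Distance in frame 1: 5.6. Distance in frame 2: 4.8.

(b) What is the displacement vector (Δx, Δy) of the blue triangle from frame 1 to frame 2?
(0.6, 0.8)

The blue triangle was at (3.3, 3.3) in frame 1 and (3.9, 4.1) in frame 2.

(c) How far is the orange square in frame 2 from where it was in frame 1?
3.8

The orange square moved from (6.4, 3.7) to (4.0, 0.7), a distance of √(2.4² + 3.0²) ≈ 3.8.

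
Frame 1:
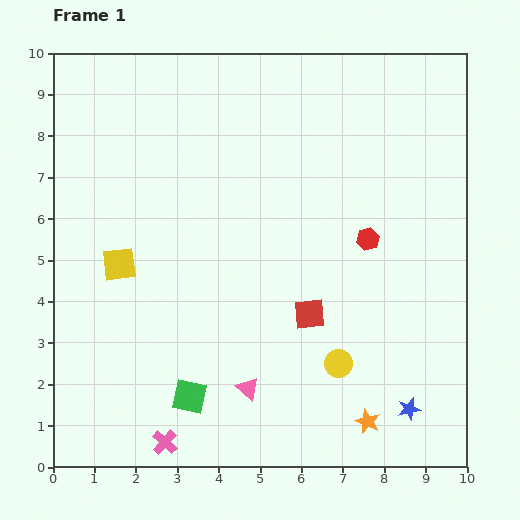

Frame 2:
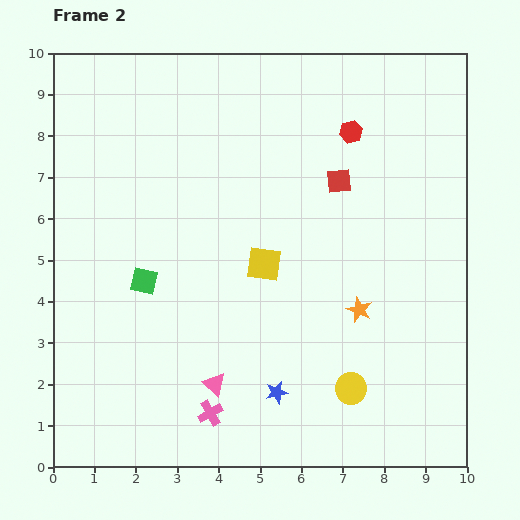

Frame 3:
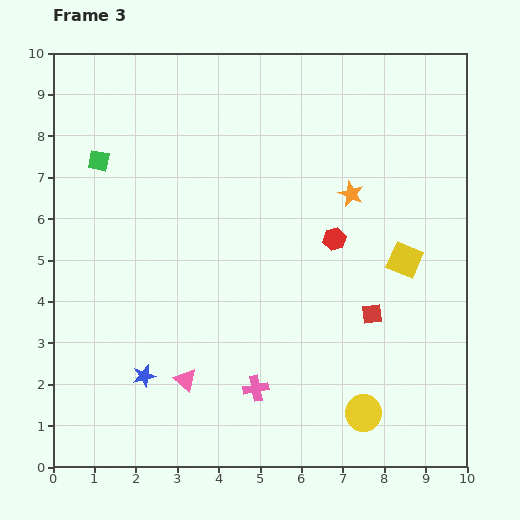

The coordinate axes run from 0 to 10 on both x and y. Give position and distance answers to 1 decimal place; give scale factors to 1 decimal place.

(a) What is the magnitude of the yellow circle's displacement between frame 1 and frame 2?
0.7

The yellow circle moved from (6.9, 2.5) to (7.2, 1.9), a distance of √(0.3² + 0.6²) ≈ 0.7.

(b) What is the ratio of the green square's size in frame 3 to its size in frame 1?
0.6×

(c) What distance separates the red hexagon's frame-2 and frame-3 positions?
2.6

The red hexagon moved from (7.2, 8.1) to (6.8, 5.5), a distance of √(0.4² + 2.6²) ≈ 2.6.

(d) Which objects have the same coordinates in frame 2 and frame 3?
none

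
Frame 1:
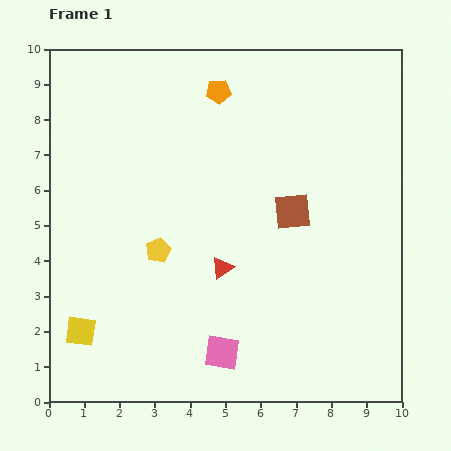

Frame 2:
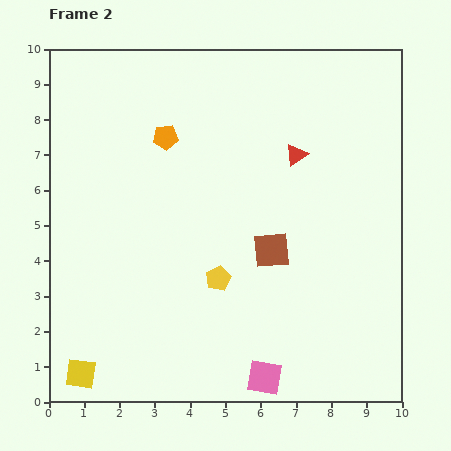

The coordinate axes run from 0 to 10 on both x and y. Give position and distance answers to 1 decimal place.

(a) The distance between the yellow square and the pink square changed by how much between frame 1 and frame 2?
+1.2

Distance in frame 1: 4.0. Distance in frame 2: 5.2.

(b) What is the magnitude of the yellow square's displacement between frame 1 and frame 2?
1.2

The yellow square moved from (0.9, 2.0) to (0.9, 0.8), a distance of √(0.0² + 1.2²) ≈ 1.2.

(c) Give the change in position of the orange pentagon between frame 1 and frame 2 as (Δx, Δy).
(-1.5, -1.3)

The orange pentagon was at (4.8, 8.8) in frame 1 and (3.3, 7.5) in frame 2.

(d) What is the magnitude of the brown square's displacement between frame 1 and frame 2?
1.3

The brown square moved from (6.9, 5.4) to (6.3, 4.3), a distance of √(0.6² + 1.1²) ≈ 1.3.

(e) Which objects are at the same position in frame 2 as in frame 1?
none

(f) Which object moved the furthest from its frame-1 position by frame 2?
the red triangle

(moved 3.8; next 2.0)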